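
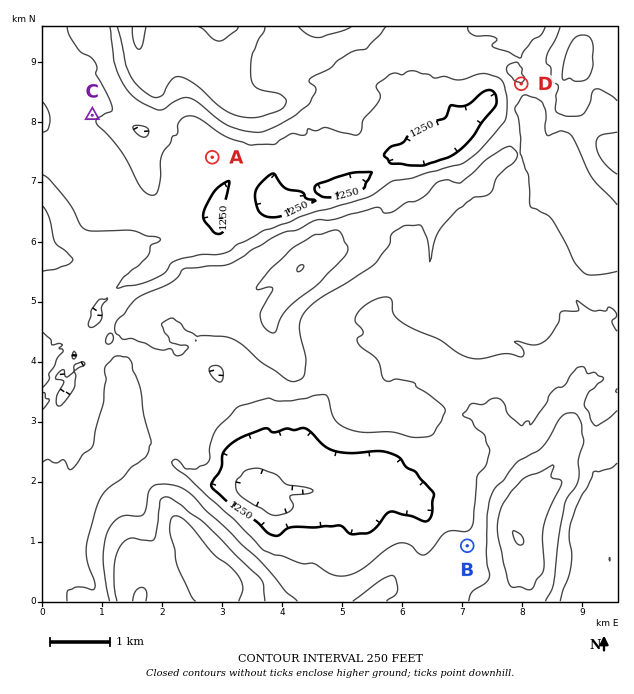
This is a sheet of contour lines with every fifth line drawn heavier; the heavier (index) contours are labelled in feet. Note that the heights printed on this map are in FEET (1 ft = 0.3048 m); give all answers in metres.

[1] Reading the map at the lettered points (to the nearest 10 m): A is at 430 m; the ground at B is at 510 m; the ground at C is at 440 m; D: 530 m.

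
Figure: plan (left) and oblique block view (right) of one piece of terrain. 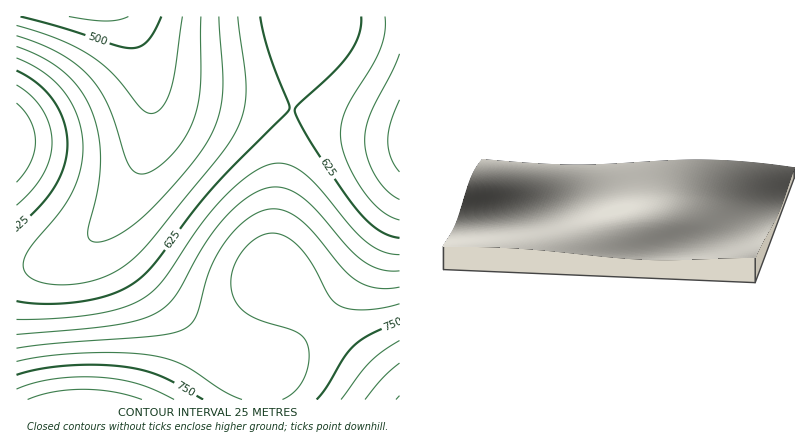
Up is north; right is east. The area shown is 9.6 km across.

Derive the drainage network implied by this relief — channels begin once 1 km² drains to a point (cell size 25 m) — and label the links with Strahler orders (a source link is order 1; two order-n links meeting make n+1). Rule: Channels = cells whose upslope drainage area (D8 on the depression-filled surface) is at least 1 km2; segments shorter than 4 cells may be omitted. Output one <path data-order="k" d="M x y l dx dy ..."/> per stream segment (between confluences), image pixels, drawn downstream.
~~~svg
<path data-order="1" d="M224 356l-2-2-4-10"/><path data-order="1" d="M292 356l-10 6-8 2-10-10-4-2-16-4-26-4"/><path data-order="2" d="M218 344l-106-106 0-18"/><path data-order="1" d="M114 288l-8-10-4-12 0-34"/><path data-order="1" d="M364 284l8-12 6-12 10-30 2-2 2-8 8-16 0-48"/><path data-order="1" d="M52 260l16-8 16-10 38-38"/><path data-order="1" d="M98 236l4-4"/><path data-order="2" d="M102 232l10-12"/><path data-order="3" d="M112 220l6-10 4-6"/><path data-order="3" d="M122 204l6-10 8-18 6-16 4-16 0-14 2-2 0-56"/><path data-order="1" d="M374 164l12-2 14-6"/><path data-order="2" d="M400 156l0-18"/><path data-order="1" d="M202 126l-12-2-6-4-32-32"/><path data-order="1" d="M156 124l0-12-2-2 0-6 0-2 0-6-2 0 0-8"/><path data-order="2" d="M400 114l0 24"/><path data-order="1" d="M344 110l2 2 8 0 14 0 0 2 32 0"/><path data-order="2" d="M152 88l-4-16"/><path data-order="1" d="M400 80l0 34"/><path data-order="3" d="M148 72l0-2-4-8-2-12-8-16 0-2-8-16"/><path data-order="1" d="M52 16l48 0"/><path data-order="3" d="M126 16l-26 0"/><path data-order="1" d="M150 16l-24 0"/>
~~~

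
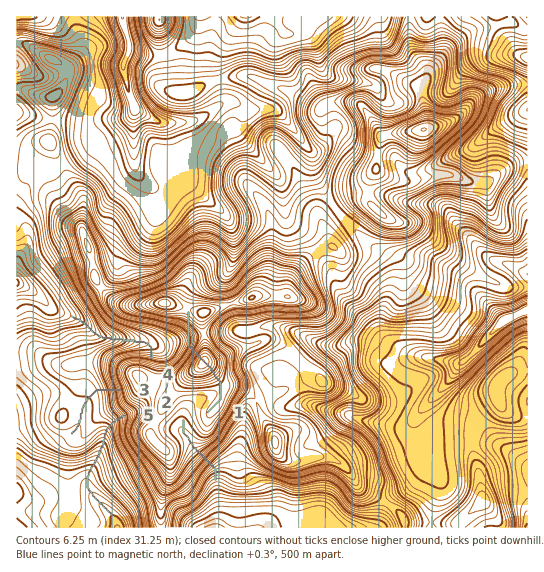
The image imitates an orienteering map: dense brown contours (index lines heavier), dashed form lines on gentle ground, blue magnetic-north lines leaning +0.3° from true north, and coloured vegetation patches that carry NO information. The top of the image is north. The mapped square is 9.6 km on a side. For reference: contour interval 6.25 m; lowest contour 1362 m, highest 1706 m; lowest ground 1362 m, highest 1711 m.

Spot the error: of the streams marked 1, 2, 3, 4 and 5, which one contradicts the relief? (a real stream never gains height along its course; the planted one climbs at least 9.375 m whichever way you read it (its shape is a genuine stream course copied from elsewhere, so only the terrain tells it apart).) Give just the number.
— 1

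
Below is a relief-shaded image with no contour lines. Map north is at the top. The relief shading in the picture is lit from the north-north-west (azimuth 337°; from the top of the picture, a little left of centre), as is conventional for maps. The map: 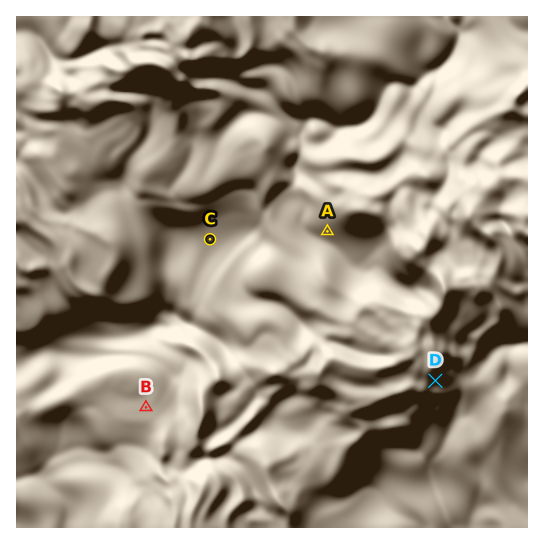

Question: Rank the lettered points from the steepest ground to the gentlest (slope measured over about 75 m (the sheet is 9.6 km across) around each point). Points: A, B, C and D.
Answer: D A C B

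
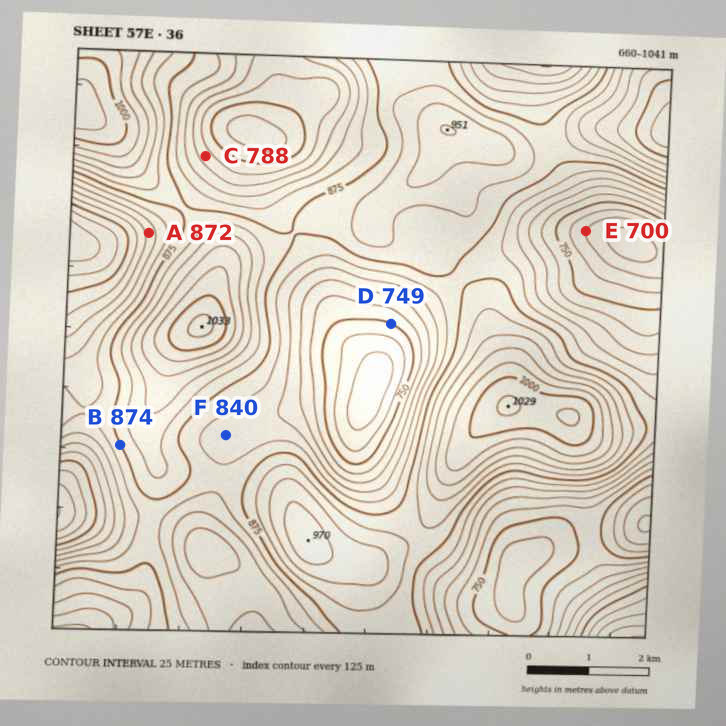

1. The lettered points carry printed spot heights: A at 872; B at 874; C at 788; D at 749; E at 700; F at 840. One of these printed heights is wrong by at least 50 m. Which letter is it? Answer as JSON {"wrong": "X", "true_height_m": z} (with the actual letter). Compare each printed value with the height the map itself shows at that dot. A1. {"wrong": "A", "true_height_m": 809}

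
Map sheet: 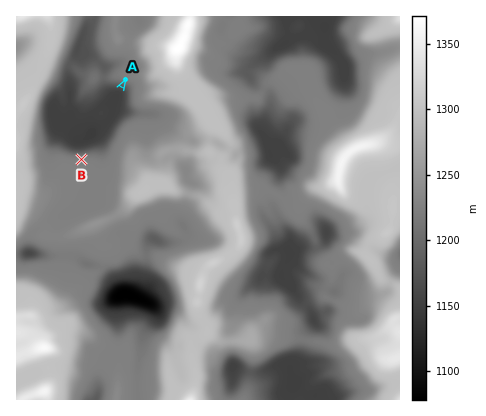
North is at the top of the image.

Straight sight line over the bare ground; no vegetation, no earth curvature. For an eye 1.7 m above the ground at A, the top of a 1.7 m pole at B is in view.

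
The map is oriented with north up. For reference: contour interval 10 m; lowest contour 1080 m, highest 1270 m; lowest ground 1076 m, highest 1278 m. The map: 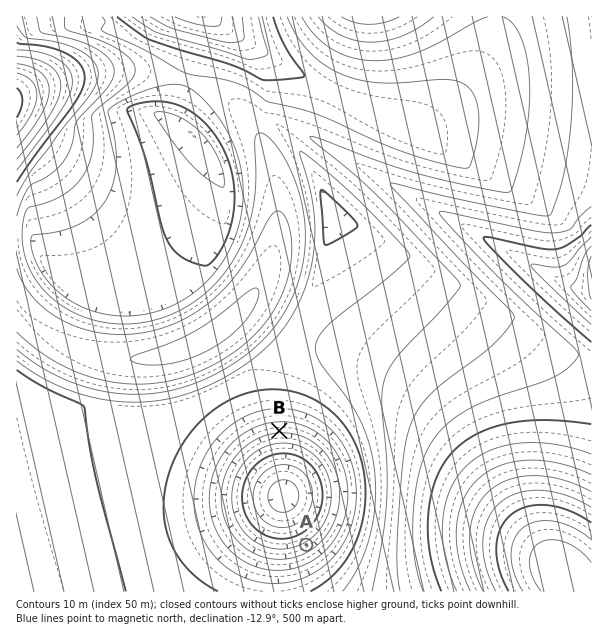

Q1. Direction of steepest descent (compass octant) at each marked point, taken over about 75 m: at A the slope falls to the NW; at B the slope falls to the S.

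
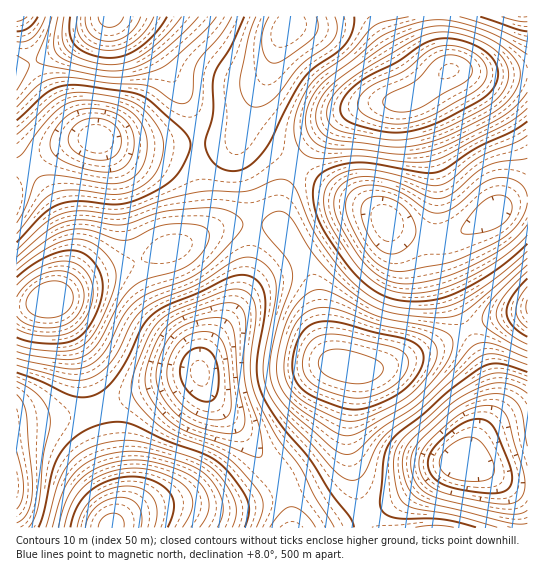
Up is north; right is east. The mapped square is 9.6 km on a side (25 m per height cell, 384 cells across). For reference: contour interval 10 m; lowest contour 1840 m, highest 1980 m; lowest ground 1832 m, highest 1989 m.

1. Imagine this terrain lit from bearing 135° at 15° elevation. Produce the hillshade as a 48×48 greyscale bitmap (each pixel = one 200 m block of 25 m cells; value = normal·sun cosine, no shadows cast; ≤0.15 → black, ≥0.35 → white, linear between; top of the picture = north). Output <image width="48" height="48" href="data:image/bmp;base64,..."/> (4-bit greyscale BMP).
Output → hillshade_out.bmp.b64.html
<image width="48" height="48" href="data:image/bmp;base64,Qk32BAAAAAAAAHYAAAAoAAAAMAAAADAAAAABAAQAAAAAAIAEAAATCwAAEwsAABAAAAAAAAAAAAAAABEREQAiIiIAMzMzAERERABVVVUAZmZmAHd3dwCIiIgAmZmZAKqqqgC7u7sAzMzMAN3d3QDu7u4A////AEQyI0V4mqq7u6u7u6mYiIiId2VERVVWZkQzIzVniaqqqqqqqqmYiIiIiHZVVVVVVkRDMjRWeJmZqqqqmZmIiIiZmYdlVVVmZlVEMzNFZ4iImZmZmYiIiImaqph2ZWZmZlVURDNEVnd3iJmYiIiHeImaqqqYdmZmZmZVVEREVWZnd4iIiIiHiJmqu7upiHd3dmZmVVVVVVZmZ3eIiIiIiJqru8zLqYh3d3ZmZmVVVmZmZmd3eIiIiJq7zN3cuph3d3d3ZmZmZ3d2ZmZnd4iIiZq83d7ty6iHdnd3d3d3d3h3dmZmd3iJmarM3u7u3KmHdnd4iIiIiIiId2ZmZ3iZmaq83u//7bqYd3eIiJmIiJmIh3ZmZ3iZmqq83e///supiIiJmZmZmZmZh3ZmZneJmqqrzd7//ty6mZmZqqqqqqqpiHZVVWd4mZmqu83u7ty7qqqqq7u7u7uqmHZURFZniJmZmrzN3dzLqru7u7u7u8u6mHZUREVWeIiIiZq8zMy7q7vMzMzLvMzLqYdUQ0RWZ3d3d4maq7u6qrvMzMzLvMzLuodlQzRVZmd2ZneImaqqqqq8zN3MvMzMuph1RDRVZmZmZWZneImYiZmrzN3MzMzMy6mGVERVZmdmZVVWZnd3d3iavM3MzMzdzLqXZURWZnd2ZVVVVVVVVVZ4mrzMu8zN3MuodlVWd3d3ZVVVREQzMzRXiau7u7vMzMuph2Znd4h3ZlVVREMyIiNFeJqqqqq7zMu6mHd3iIiHdmZlVEMyERI0Z4mZmZmqu8u6mIiIiJmId2ZmZUQyERI0VniIiIiZq7uqmIiIiZmYd3d3dlVDIRI0VneHd3iImqqpmIiJmZmYh3eIh2ZUIiIzRWd3Zmd3iZmZiIiZmZmZh3eJmHdlMzM0RWZmZWZnd4iYiIiZqpmZiHiJqZh2VERERVZlVVVmZ3iIh4iaqqqpmIiaqqmHZVVVVWZlVVVmZnd3d3iau7qqqZmau7qYd3ZmZmZlVVVmZ3d3d3iau7u6qpmqu7upiId2ZmZmVVZnd3d3d3iavMy7u6qru7uqmIh3d2ZmVWZneId3d3iavMzMu7u7vMu6mZmId3ZmZmZ3iIh3d3iJq8zMzLu7zMy6qaqZmIdmZmd3iJiHd3eIm7zMzMzMzMzLuruqqZh3Znd4iZmId3d4mqu7vMzMzd3Mu8u7u6mYd3iImZmYd2ZneJqqu8zM3d3czMzMu7qpiIiJmZmYd2ZVZ4iZqrvMzN3dzMzMzLu6mYiZmZmYh2VUVWd4iZq7zMzMzLzMzMy7qpiZmpmYh2VERFVmd4iau8zMzLu8zMzMu6mZmqmZh2VEMzRFZmeJqru8u6qru8zMzLqZmqqZmHZUQzM0VVZ4iaq7qoiZq7vN3MuqqqqqmHZVRDM0RVVWeImamXd3iau83dy7qqqqmXZlVEM0RERFZneIiFVWZ5q8zdzLu7u7qYdmZVREREREVWZ3d0REVnirvMzLu7u7uph3ZmZVVEM0RVVmZkQzRWiau8zLu7u7u6h3d3ZmZURERFVWZg=="/>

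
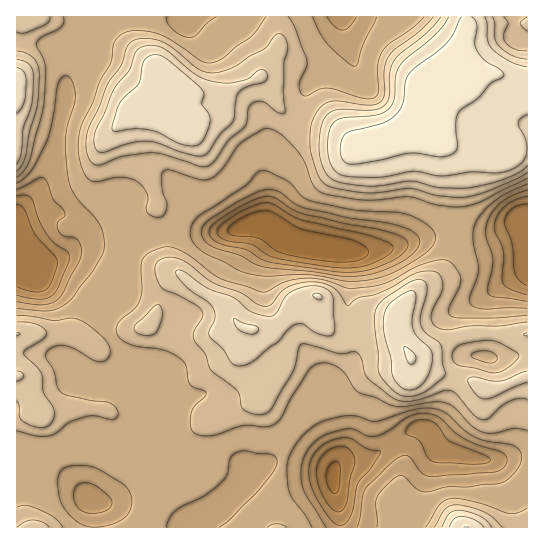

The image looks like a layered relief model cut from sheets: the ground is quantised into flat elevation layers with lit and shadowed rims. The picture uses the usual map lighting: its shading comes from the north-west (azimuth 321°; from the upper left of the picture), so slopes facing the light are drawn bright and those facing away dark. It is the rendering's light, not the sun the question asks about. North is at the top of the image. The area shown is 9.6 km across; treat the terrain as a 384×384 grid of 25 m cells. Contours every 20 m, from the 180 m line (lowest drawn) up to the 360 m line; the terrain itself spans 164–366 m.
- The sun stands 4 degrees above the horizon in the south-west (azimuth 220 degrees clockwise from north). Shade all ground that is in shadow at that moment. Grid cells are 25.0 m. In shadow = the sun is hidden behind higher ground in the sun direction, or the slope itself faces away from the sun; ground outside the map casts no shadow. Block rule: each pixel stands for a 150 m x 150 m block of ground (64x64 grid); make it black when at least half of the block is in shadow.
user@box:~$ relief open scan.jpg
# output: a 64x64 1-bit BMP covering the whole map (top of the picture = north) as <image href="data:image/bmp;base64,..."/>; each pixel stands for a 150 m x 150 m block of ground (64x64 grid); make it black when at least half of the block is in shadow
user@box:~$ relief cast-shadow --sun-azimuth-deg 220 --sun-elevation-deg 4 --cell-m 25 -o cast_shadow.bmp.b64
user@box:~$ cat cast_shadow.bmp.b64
<image width="64" height="64" href="data:image/bmp;base64,Qk0+AgAAAAAAAD4AAAAoAAAAQAAAAEAAAAABAAEAAAAAAAACAAATCwAAEwsAAAIAAAAAAAAA////AAAAAAAeAAAAB4AA+D/AAAAHgAH8H8AAAA+AA/wPwAAAH4AD/AGAAAAfgAH+AAAAAB+AAP4AAAAAH4Az/gAAAAAPgHP+AAAAAAcAcPwAAAAAAAAwAAAAAAAAAAAAAAAAAAAAAAAAAAAAAAAAAAAAAAAAAAAAAAAAAAAAAAAYAAAAAAAAABwAAAAAAAAADAAAAAAAAAAAAAAAAAAAMDAAAAAAAAD4eAAAAAAAB/g4AAAAAAAP8AAAAAAAADwAAAAAAAAAfAAAQAAAAAB8APjAAAAAAH//+AAADwAAP//8AAAfAAAf//wAAD8BgAE//AAA/wP4AB/8AAH///4gDzwAA////3AHAAAH////eAMAAB////+8AQAAH////4wMAAAP////AD4AAAf///wAPgAAAf/4+AAeAAAA/+AAAA4AAAAfgAAAAAAAAAAAAAAAAAAAAAAAAAAAAAAAAAAAAAAAAAAAAAAAAAAAAAAAAAAAAAAAAAAAAMAAAAAAAAAA4AAAAAAAAADgAAAAAAAAAPAAAAAAAAAAcAAAAAAAAAAwAAAAAHwAADgAAAAA/AAAcAAAAAD8AAB4AAAAAPwAAHgAA4AAfAAAeAAPwAAAAAD8AB/gAAAAB/wAP+AAAAAP/AB/4AAAAB98AP/gEAAAPxgB/+AwAAA/AAH/wDEAAD4AAH/AM4AAPA=="/>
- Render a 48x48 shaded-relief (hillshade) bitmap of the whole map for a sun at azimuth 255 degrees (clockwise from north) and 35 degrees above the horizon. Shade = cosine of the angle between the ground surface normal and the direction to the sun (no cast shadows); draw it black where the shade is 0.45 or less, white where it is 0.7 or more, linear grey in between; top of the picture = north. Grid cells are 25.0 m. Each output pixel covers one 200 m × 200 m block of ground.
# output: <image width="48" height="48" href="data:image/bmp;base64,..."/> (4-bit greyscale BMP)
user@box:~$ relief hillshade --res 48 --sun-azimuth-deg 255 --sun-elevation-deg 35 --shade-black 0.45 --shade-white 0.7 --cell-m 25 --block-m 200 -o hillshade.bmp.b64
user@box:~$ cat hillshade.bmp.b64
<image width="48" height="48" href="data:image/bmp;base64,Qk32BAAAAAAAAHYAAAAoAAAAMAAAADAAAAABAAQAAAAAAIAEAAATCwAAEwsAABAAAAAAAAAAAAAAABEREQAiIiIAMzMzAERERABVVVUAZmZmAHd3dwCIiIgAmZmZAKqqqgC7u7sAzMzMAN3d3QDu7u4A////AIZDRFZ3h3d3iIiImHZUI3q5iIm8yDETZ3ZURFeJmHd3d4iIiHZTE4zKiHirpjI1d3ZlQ1iqmId3d3eIiHZCBJ3KiHeJhUVniGZmVXqqmId3d3d4iHYxFa3KiHd3dmd3iHd2Z4mZiId3d3d3iHUxJry6mGVndnd4iHd3eIiIiHd3d3d3iHYxNquqqGRWZmZ5qXd3eIiIh3eId3d3iIZCNpupmGRWd3iruoiIeIiIh3iIiHd4iIdURpuoiHVniauqqZmHd4iIh3iJiId4iHdmZoqod2Z5vMuYiKqGZ4iId3iJmYd4iHZ3d4mYZVab3cqHialkZ3iHd3iJmYeIh1VneIiIh2eszMl2iahUZ3d2d3iIiIiJhkVneIiJqpiKu7l2eIdUZnd2eIiIiJmZllVWeJmazKdnmql2d3ZEZ3d3eIiIiZqZl1RWeJqrzKdVeZdnd1Q0Z4h3d4iJmqqYiGVGeaqry5ZVZmVYiFRFeJh3d4iZqqqYd2VWiZmru5ZDNFV5mWZWiZhmiImZmqqYd2VnmYiby4YyNWeamWZmiYZomYiIqqmYdmZ5mHebymQ0V3iZmWVWd2V5qXZoqqmYZmaJllebyVI1Z3d4iFRGdlaJmYZnmrqGVoiIdVebyUI0ZmZmZkRXh2eImZdoq7lUR6l4dEiauVI0VVZmZURpqXd4mqiJuoYzSLqIYjeImXQ0RFVmVFaLyod4mqmalkM0V5mGICVniYZERERERGeby5iImrqoUiRVZmZCACRniZdVVEQzRHiby6iImqqFIkVVREMiI0V4iZh2VVQzNHiru6mImZhkNERDIjNFZniJmqqXZmUyNIm8uqmIiIdlQyIzM1Z4iJmqqruod2QzNKvLmZmIiIh1QhNWZniZmqqqqruph2QjRbzKiZmImYhmUzNWeJu6q7qqqqqYh2QjVsy5mqmImYdmZlRFeb3Lq6qZmZmZiHUzVrupqpiImId2d3ZVac26qqmZiJmpmHZDVomaqpiIiId3d3d2aKuquqqZiJqqmYdUVVaKqqiIiId4iHZ3eJmrzLqZiImpiIh2VCN5q7l4iHeJmGZneIis7bmIiImYiIiIZQFYq8p3iIiqqFRWeIm93KiIh4iId3eIdgBHrNuHeJq6lkRWeJq83Kh3d4iId2eIdgFHnNyXeJq5dURWeJqrzJh3d3d3dmd3ZhE2m8yoiJmXZVVVaJmay5d3d3eHdmd3ZiEliry6iIh2ZmVUaZd5uXZniId3d2d3dyEUebzKiHd3d2VFeYZomGVXq5h3d3d3eCAEeazKiIiHZmVmeGVnhlRZ3qh3d3d3iCAEeJvLmJmGRFZ3d1RXdmZ7/qh3d3d3dxAEeIq7qqhjE1eIhkRWZmeM7aiHd3d3ZiEVeImru5YwFHiJhlVVZmeb3KmId3dkRENGeImrunQRNoiYh3VFZmiau6mYh3UyNGVXeIiamFITZ4iImXVFZmiZmaqpiGQSV3dmZ3iIdlRGeIiImXRFVWiYiJq6qGMTeJh1Vnd3dmZniIiImXVVRHmpiIm8unMkeA=="/>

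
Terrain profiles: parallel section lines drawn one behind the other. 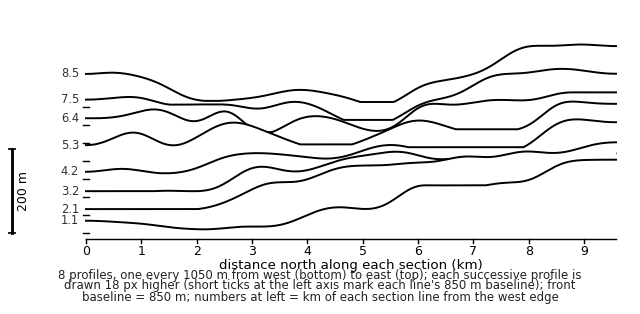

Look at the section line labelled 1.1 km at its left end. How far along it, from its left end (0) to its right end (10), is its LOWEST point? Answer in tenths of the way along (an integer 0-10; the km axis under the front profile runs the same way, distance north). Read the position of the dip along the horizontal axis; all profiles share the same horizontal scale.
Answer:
2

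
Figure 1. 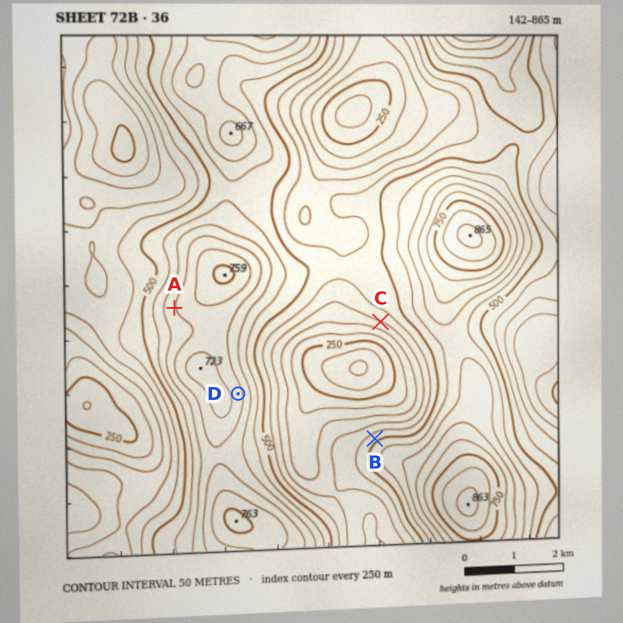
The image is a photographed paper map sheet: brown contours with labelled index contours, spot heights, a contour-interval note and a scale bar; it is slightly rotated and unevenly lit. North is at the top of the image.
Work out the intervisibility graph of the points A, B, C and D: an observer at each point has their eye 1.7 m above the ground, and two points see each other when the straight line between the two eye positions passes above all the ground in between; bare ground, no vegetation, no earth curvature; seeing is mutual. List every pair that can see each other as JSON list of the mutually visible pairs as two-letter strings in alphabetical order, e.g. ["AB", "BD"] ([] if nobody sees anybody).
["BC", "BD", "CD"]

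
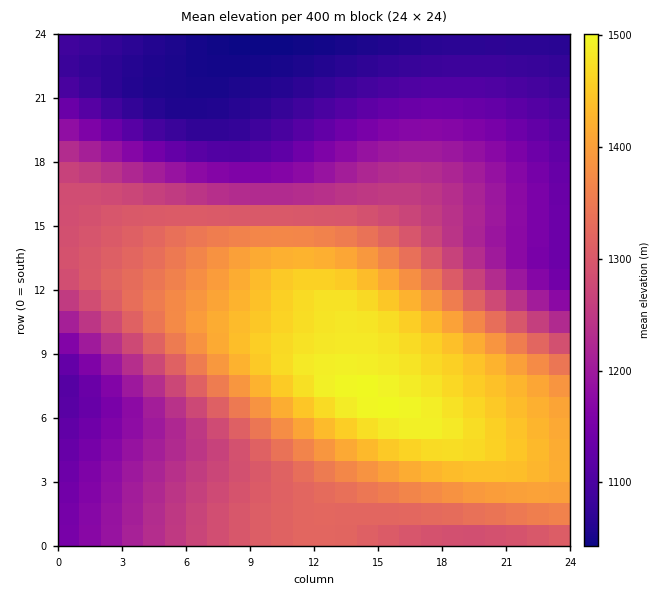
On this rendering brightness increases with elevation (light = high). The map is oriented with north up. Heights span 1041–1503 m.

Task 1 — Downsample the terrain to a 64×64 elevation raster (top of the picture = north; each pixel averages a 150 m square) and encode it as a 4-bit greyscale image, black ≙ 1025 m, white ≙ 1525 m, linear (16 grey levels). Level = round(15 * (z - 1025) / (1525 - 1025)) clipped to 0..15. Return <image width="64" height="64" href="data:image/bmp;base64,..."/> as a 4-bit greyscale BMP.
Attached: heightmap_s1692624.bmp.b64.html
<image width="64" height="64" href="data:image/bmp;base64,Qk12CAAAAAAAAHYAAAAoAAAAQAAAAEAAAAABAAQAAAAAAAAIAAATCwAAEwsAABAAAAAAAAAAAAAAABEREQAiIiIAMzMzAERERABVVVUAZmZmAHd3dwCIiIgAmZmZAKqqqgC7u7sAzMzMAN3d3QDu7u4A////AEREVVVWZmd3d4iIiImZmZmZmZmZiIiIiIh3d3d4iIiIRERVVVZmZ3d3iIiIiZmZmZmZmZmIiIiIiIiIiIiIiJlEREVVVmZnd3eIiIiJmZmZmZmZmZmIiIiIiImZmZmZmURERVVWZmZ3d4iIiImZmZmZmZmZmZmZmZmZmZmZqqqqRERFVVZmZnd3eIiIiZmZmZmZmZmZmZmZmaqqqqqqqqo0REVVVmZmd3d4iIiImZmZmZmZmZmaqqqqqqqru7u7uzRERVVVZmZ3d3iIiIiZmZmZmZmqqqqqqru7u7u7u7u7NEREVVVmZmd3d4iIiImZmZmaqqqqq7u7u7vMzMzMzMs0RERVVWZmZ3d3iIiIiZmZmqqqq7u7u8zMzMzMzMzMzDNERFVVVmZnd3d4iIiJmZmqqqu7u8zMzMzN3d3MzMzMM0RERVVWZmZ3d3iIiJmZqqq7u7zMzM3d3d3d3d3MzMwzNERFVVVmZnd3eIiJmZqqq7u8zM3d3d3d3d3d3czMzDM0RERVVWZmZ3d4iJmZqqu7zMzN3d3d7u7t3d3dzMzMMzRERFVVVmZnd4iJmaqru7zM3d3d7u7u7u7d3d3MzMwzM0RERVVWZmd3iImaqru8zM3d3u7u7u7u7t3d3czMzDMzRERFVVZmd3iImaqru8zN3d7u7u7u7u7t3d3czMzLMzM0REVVVmZ3iImaqrvMzd3e7u7u7u7u7t3d3dzMzMszMzRERVVmZ3iImaq7vMzd3e7u7u7u7u7u3d3dzMzMuyMzNERFVmZ3iImaq7vMzd3u7u7u7u7u7u3d3d3MzMy7IzM0RFVWZ3iImaq7vM3d3u7u7u7u7u7u3d3d3MzMy7sjM0RFVWZ3iJmaq7vM3d3u7u7u7u7u7u3d3d3MzMy7ujMzRFVWZ3iJmaq7zM3d3u7u7u7u7u7u3d3d3MzMu7uqMzRFVWZ3iJmaq7vMzd3e7u7u7u7u7u3d3d3czMu7qqkzRFVWZ3iJmaq7vMzd3e7u7u7u7u7u3d3d3MzMu7qqmTRFVWZ3iJmaq7vMzd3d3u7u7u7u7u3d3d3MzLu6qpmIRFVmZ3iJmaq7vMzN3d3d7u7u7u7u7d3d3MzLu6qZmIdFVmZ3iJmaqru8zM3d3d3e7u7u7u7d3d3My7uqqZiId1Vmd3iJmaqru7zMzN3d3d7u7u7u7d3dzMy7qqmYiHdmVmd3iJmaqqu7vMzM3d3d3e7u7u7d3dzMu7qpmYh3dmVmd3iJmZqqq7u7zMzN3d3d7u7u7d3dzMu7qpmIh3ZmVXd4iImZqqqru7vMzM3d3d3u7u3d3czMu6qZmId2ZlVUd4iImZmqqqq7u7zMzN3d3d7t3d3czLu6qZiId2ZlVER4iImZmZqqqru7vMzM3d3d3d3d3czLu6qZiHd2ZVVERIiIiZmZmaqqq7u7zMzd3d3d3d3My7uqqZiHd2ZVVERDiIiJmZmZqqqqu7vMzMzd3d3czMy7uqmZiHdmZVVERDOIiIiZmZmaqqq7u7zMzMzMzMzMu7qqmZiHd2ZVVEREM4iIiImZmZmqqqu7u7zMzMzMu7u6qqmZiHd2ZlVUREQziIiIiZmZmaqqqqu7u7u7u7u7uqqpmYiHd2ZlVVRERDOIiIiImZmZmqqqqqqqqqqqqqqqqZmYiHd3ZmVVVEREM4iIiIiJmZmZmZmqqqqqqqqqmZmZmIiHd3ZmZVVUREQziIiIiIiZmZmZmZmZmZmZmZmZmYiIiHd3dmZlVVRERDOIiIiIiIiIiIiIiIiIiIiIiIiIiIh3d3d2ZmVVVUREM4iIiIiIiIiIiIh3d3d3d3d3d3d3d3d3d3ZmZVVVREQziIiIiIiHd3d3d3d3dmZnd3d3d3d3d3d3ZmZlVVRERDOIiIh3d3d3dmZmZmZmZmZmZmZmd3d3d3dmZmVVVEREM4h3d3d3ZmZmZVVVVVVVVVVWZmZmZ3d3ZmZmZVVUREMzd3d3dmZmVVVVVEREREREVVVVZmZmZmZmZmZVVVREQzN3d2ZmZVVVRERERDM0RERERVVVZmZmZmZmZVVVRERDM3dmZlVVVEREMzMzMzMzM0REVVVVVmZmZlVVVVRERDMzZmZVVUREMzMzIiIiIzMzNEREVVVVVVVVVVVVREREMzNmVVREQzMzIiIiIiIiIzMzNERERVVVVVVVVUREREMzM1VUREMzMiIiIiIiIiIiIzMzNEREREVVVVREREREMzMzVERDMzIiIhERERESIiIiIzMzNERERERERERERDMzMzJEQzMyIiIRERERERESIiIiIzMzMzREREREREQzMzMzIkMzMiIhERERERERERESIiIiIzMzMzMzMzMzMzMzMzIiMzIiIhERERERERERERESIiIiIjMzMzMzMzMzMzMyIiIyIiIRERERERERERERERESIiIiIiIzMzMzMzMzIiIiIiIiIRERERERERERERERERESIiIiIiIiIiIiIiIiIiIiIiIRERERERERERERERERERERIiIiIiIiIiIiIiIiIiIiIREREREREREREREREREREREREiIiIiIiIiIiIiIiIiIiERERERERERERERERERERERERERIiIiIiIiIiIiERIiIhEREREREREREREREREREREREREREREREiEREREREiIiIhERERERERERERERERERERERERERERERERERERESIiIiERERERERERERERERERERERERERERERERERERER"/>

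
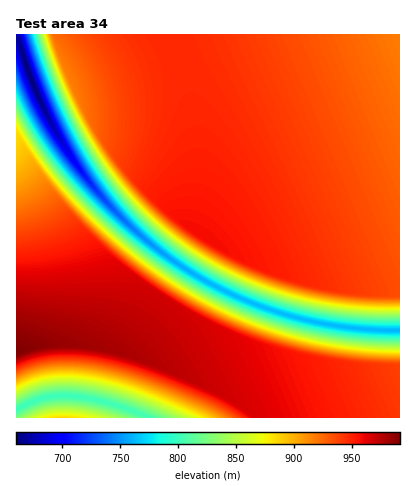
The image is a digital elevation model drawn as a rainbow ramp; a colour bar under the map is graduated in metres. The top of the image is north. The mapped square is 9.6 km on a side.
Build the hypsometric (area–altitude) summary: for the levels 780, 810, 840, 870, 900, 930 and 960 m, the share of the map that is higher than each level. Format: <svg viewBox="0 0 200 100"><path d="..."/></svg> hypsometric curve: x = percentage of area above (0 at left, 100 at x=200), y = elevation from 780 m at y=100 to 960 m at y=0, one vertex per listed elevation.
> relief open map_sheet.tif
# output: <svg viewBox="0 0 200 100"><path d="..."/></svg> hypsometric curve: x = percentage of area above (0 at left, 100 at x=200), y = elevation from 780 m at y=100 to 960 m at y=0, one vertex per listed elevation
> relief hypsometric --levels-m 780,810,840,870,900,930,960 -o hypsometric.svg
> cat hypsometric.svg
<svg viewBox="0 0 200 100"><path d="M189 100l-8-17-9-16-8-17-9-17-24-16-101-17"/></svg>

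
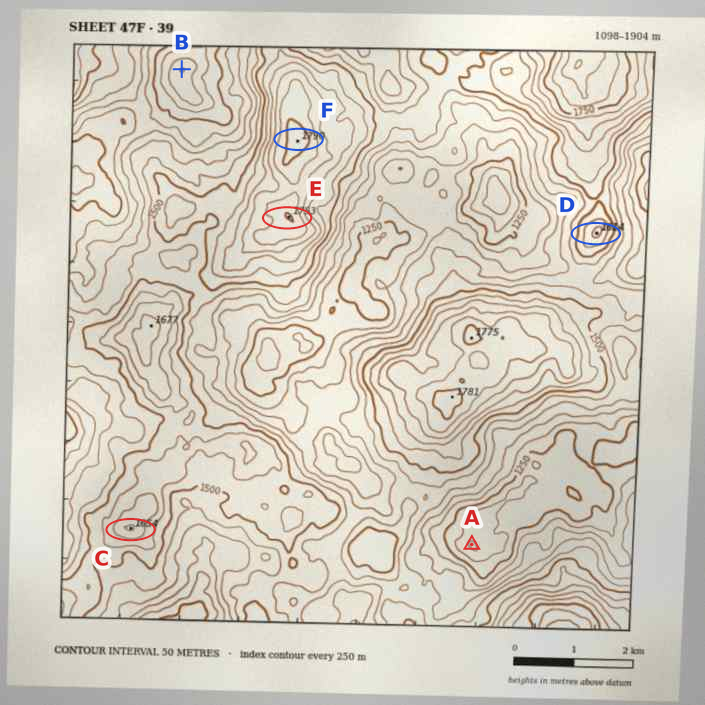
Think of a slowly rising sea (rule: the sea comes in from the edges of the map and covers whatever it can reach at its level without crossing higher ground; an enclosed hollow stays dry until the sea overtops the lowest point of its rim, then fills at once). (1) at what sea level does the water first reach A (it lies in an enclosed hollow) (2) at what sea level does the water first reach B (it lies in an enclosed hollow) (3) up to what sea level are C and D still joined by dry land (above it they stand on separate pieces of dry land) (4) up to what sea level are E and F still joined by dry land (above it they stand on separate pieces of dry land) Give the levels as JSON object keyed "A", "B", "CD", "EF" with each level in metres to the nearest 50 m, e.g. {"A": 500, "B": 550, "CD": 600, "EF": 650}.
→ {"A": 1250, "B": 1200, "CD": 1450, "EF": 1700}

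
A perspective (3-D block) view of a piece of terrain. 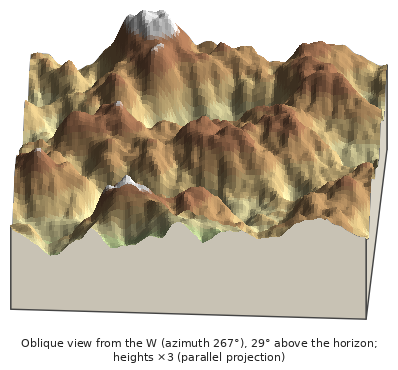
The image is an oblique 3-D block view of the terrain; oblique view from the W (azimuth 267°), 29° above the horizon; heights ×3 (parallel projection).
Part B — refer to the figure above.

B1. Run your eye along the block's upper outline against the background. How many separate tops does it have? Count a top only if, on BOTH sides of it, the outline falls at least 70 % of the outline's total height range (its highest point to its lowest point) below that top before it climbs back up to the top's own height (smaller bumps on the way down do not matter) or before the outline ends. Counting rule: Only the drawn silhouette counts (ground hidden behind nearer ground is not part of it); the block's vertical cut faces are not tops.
0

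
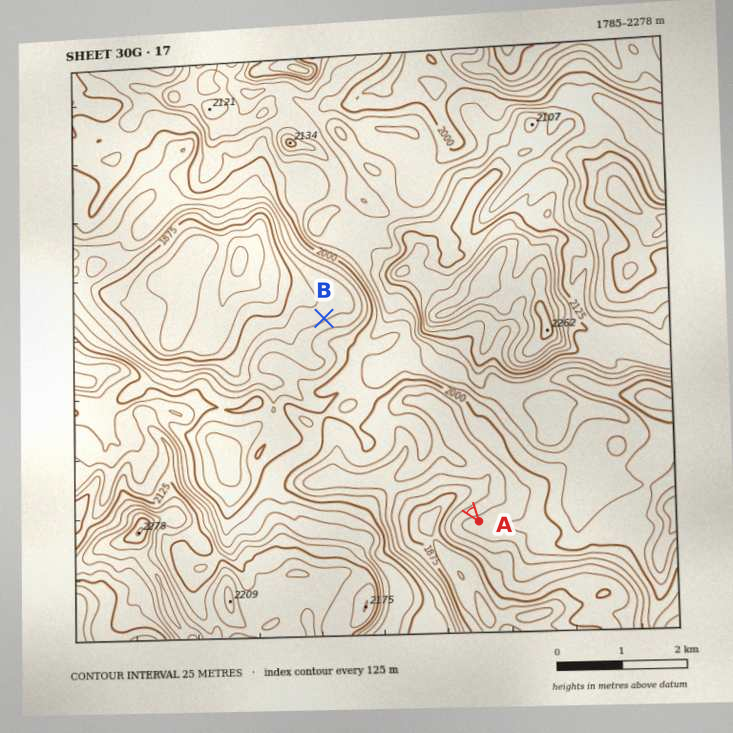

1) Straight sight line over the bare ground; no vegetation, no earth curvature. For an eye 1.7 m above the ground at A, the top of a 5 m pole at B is hidden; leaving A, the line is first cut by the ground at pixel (434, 462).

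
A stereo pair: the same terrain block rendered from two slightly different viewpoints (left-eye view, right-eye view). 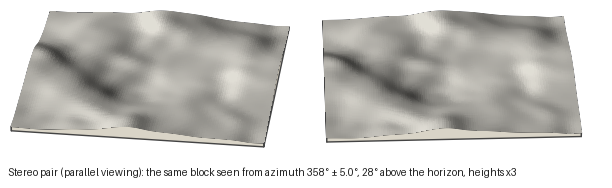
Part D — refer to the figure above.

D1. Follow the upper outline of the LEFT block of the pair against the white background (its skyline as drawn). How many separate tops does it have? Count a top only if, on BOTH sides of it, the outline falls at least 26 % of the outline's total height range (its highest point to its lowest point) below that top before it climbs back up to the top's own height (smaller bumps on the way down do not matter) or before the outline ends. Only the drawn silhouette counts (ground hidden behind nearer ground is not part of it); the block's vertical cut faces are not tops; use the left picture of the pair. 0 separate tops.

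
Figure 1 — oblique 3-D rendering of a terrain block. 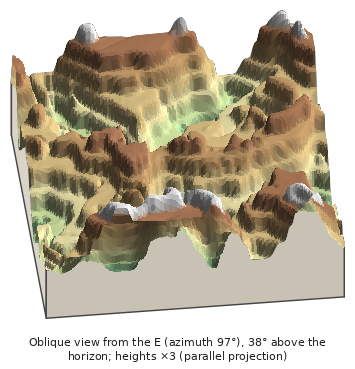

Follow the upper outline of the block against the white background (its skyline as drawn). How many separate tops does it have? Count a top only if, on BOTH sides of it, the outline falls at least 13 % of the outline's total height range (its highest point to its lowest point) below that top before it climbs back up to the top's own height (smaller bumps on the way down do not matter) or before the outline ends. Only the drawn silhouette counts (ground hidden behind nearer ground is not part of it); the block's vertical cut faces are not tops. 2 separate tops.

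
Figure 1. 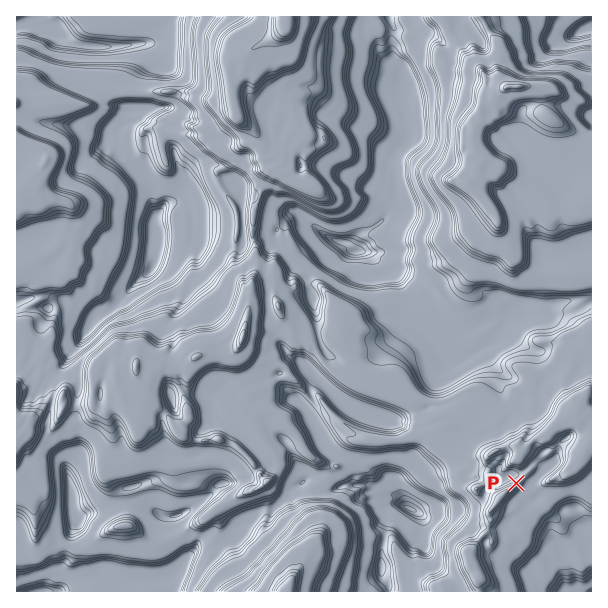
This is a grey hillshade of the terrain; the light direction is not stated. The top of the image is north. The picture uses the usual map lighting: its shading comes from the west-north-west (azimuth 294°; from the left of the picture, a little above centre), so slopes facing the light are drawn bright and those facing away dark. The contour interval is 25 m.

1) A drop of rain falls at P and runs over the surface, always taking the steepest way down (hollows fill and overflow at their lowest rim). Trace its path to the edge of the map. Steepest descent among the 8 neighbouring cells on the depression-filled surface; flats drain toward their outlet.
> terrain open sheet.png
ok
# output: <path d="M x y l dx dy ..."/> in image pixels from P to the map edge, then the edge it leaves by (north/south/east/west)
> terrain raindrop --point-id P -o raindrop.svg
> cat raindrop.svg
<path d="M516 483l0-4 2-2 4 0 8 8 0 3-2 1 0 6 2 2 0 3 19 19 0 11 5 9 6 6 1 6 3 4 2 8 1 1 0 27"/>
exit: south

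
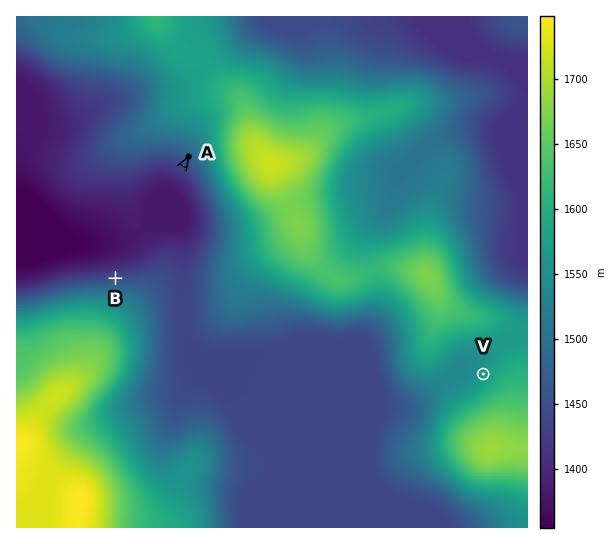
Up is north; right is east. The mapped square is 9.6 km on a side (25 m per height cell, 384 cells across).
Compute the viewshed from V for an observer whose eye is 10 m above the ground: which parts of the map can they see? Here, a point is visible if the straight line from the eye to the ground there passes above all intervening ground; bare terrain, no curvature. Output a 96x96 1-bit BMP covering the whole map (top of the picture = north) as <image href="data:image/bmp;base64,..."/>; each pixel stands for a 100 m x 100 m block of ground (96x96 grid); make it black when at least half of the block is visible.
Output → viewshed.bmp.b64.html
<image width="96" height="96" href="data:image/bmp;base64,Qk2+BAAAAAAAAD4AAAAoAAAAYAAAAGAAAAABAAEAAAAAAIAEAAATCwAAEwsAAAIAAAAAAAAA////AAAAAAAAD/////8AAAAAAAAAD/////+AAAAAAAAAD//////AAAAAAAAAB//////gAAAAAAAAB//////gAAAAAAAAD//////wAAAAAAAAD//////4AAAAAAAAD//////8AAAAAAAAD//////8AAAAAAAAH//z///+AAAAAAAAf//A////AAAAAAAf///A////gAAAAAAf///A////gAAAAAAf///A////wAAAAAA////gf///4AAAAAA////gf///4AAAAAA////wf///8AAAAAA////wf///8AAAAAA////4f///8AAAAAAf///8f///8AAAHwAP///8f///8AAAP4AH////f///8AAAP8AD////////4AAAf8AB////////gAAAf+AA///////8AAAAf+AAf//////AAAAA/+AAf/////wAAAAB/+AAP////4AAAAAH/+AAP///4AAAAAAP/+AAH//+AAAAAAAP/+AAB//4AAAAAAAP/+AAA//wAAAAAAAP/+AAA//gAAAAAAAH/+AAAf/AAAAAAAAH/+AAAf/AAAAAAAAH//AAAf+AAAAAAAAD//gAAf8AAAAAAAAD//wAAf8AAAAAAAAD//4AAf4AAAAAAAAB//AAAfwAAAAAAAAB/AAAAfAAAAAAAAAB4AAAAMAAAAAAAAABwAAAAAAAAAAAAAABgAAAAAAAAAAAAAAAAAAAAAAAAAAAAAAAAAAAAAAAAAAAAAAAAAAAAAAAAAAAAAAAAAAAAAAAAAAAAAAAAAAAAAAAAAAAAAAAAAAAAAAAAAAAAAAAAAAAAAAAAAAAAAAAAAAAAAAAAAAAAAAAAAAAAAAAAAAAAAAAAAAAAAAAAAAAAAAAAAAAAAAAAAAAAAAAAAAAAAAAAAAAAAAAAAAAAAAAAAAAAAAAAAAAAAAAAAAAAAAAAAAAAAAAAAAAAAAAAAAAAAAAAAAAAAAAAAAAAAAAAAAAAAAAAAAAAAAAAAAAAAAAAAAAAAAAAAAAAAAAAAAAAAAAAAAAAAAAAAAAAAAAAAAAAAAAAAAAAAAAAAAAAAAAAAAAAAAAAAAAAAAAAAAAAAAAAAAAAAAAAAAAAAAAAAAAAAAAAAAAAAAAAAAAAAAAAAAAAAAAAAAAAAAAAAAAAAAAAAAAAAAAAAAAAAAAAAAAAAAAAAAAAAAAAAAAAAAAAAAAAAAAAAAAAAAAAAAAAAAAAAAAAAAAAAAAAAAAAAAAAAAAAAAAAAAAAAAAAAAAAAAAAAAAAAAAAAAAAAAAAAAAAAAAAAAAAAAAAAAAAAAAAAAAAAAAAAAAAAAAAAAAAAAAAAAAAAAAAAAAAAAAAAAAAAAAAAAAAAAAAAAAAAAAAAAAAAAAAAAAAAAAAAAAAAAAAAAAAAAAAAAAAAAAAAAAAAAAAAAAAAAAAAAAAAAAAAAAAAAAAAAAAAAAAAAAAAAAAAAAAAAAAAAAAAAAAAAAAAAAAAAAAAAAAAAAAAAAAAAAAAAAAAAAAAAAAAAAAAAAAAAAAAAAAAAAAAAAAAAAAAAAAAAAAAA="/>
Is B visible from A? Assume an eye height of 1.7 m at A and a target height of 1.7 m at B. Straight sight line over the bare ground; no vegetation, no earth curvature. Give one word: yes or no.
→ yes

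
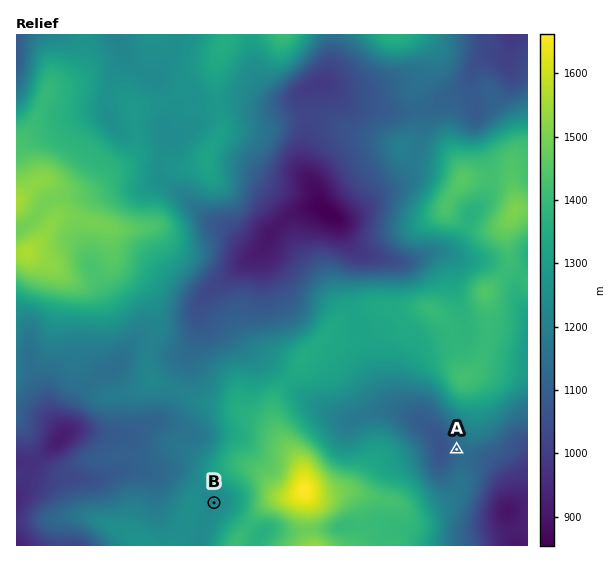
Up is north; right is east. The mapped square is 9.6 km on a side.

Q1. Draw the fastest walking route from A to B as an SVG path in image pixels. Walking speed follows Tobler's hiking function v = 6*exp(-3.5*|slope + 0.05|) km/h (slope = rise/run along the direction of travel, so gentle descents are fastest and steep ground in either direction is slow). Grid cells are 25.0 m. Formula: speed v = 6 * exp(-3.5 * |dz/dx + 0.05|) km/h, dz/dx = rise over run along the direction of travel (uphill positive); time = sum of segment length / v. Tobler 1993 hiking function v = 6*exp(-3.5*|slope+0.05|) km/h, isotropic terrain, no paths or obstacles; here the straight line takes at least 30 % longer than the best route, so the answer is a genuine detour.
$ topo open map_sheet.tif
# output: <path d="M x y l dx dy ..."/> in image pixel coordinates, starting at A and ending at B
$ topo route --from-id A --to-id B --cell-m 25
<path d="M457 449l-8-16-7-6-29-15-14 0-9-4-119 0-10 5-11 11-7 13-1 2-11 5-14 15-7 13 0 7 7 13 0 5-3 6"/>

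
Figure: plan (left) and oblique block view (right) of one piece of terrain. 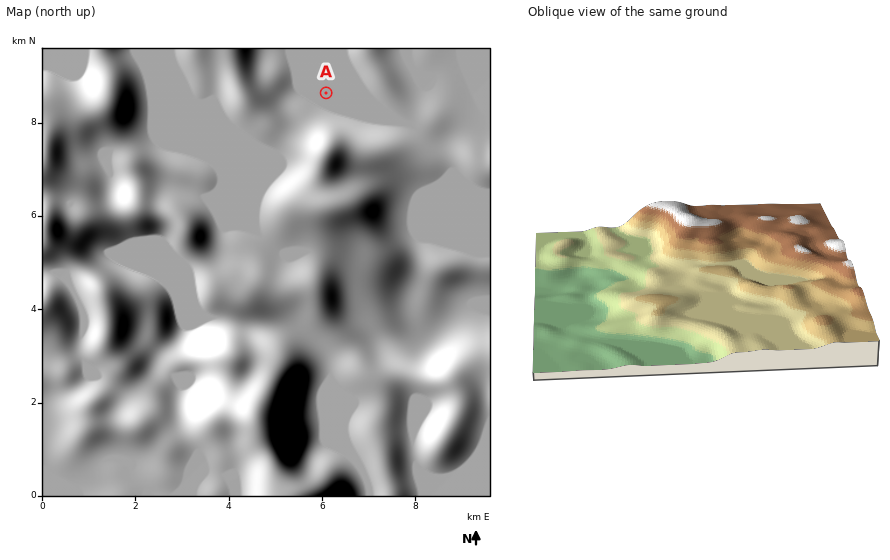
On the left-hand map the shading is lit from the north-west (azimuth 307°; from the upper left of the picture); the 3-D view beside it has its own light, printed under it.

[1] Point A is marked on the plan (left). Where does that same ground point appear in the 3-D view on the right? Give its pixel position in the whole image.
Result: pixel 659 349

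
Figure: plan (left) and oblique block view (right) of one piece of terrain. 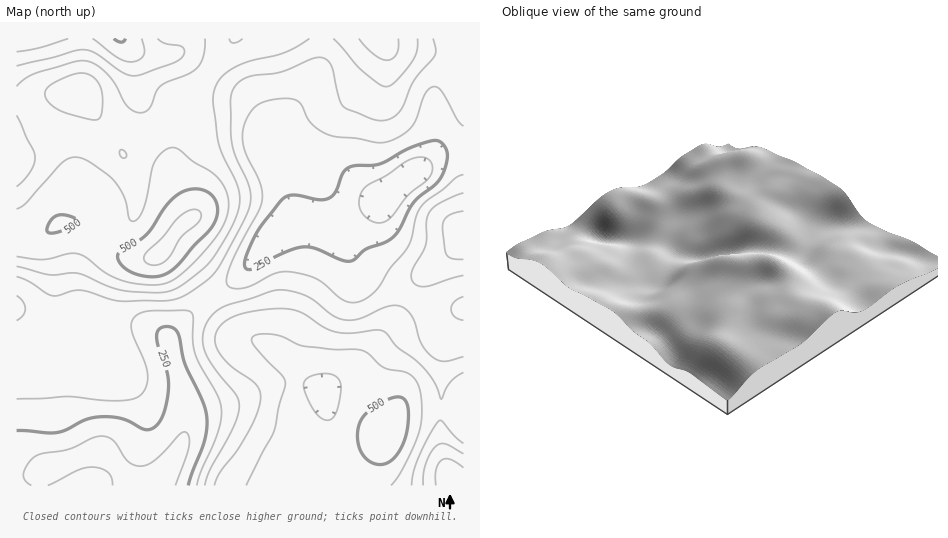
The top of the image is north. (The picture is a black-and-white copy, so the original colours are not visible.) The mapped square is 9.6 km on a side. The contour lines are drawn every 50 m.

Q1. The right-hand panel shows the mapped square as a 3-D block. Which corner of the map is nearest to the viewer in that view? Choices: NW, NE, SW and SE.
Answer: NW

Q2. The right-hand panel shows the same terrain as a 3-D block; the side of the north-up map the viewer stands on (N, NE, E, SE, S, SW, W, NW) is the NW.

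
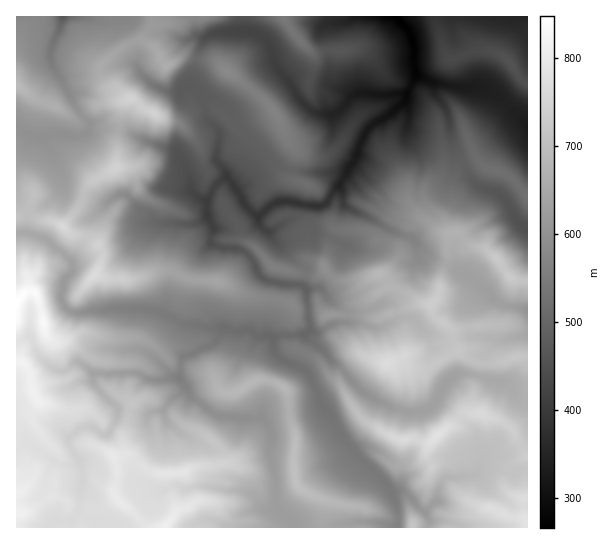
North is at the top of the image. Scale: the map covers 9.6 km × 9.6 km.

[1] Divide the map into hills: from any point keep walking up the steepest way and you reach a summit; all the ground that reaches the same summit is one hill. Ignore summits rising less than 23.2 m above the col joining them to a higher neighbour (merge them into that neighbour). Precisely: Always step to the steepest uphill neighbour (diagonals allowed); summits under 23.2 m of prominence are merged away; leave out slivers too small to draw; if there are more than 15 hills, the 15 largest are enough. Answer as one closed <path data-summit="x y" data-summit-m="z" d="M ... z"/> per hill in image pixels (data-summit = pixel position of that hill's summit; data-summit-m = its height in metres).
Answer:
<path data-summit="17 302" data-summit-m="848" d="M227 177l-12 9-8 15 0 13 6 12-2 17-23 23-4 7-5 12-3 17-7 14-20-7-36-1-8 3-34 1-7-6-3-5 0-8 3-12 8-10 0-9-11-11-19-14-12-4-14 1 0 107 14-4 9 18 15 14 12 2 7-7 8-1 12 11 0 8 6 8 20 19 26 6 18-6 2 10 4 5 16 12 25 13 9-2 6-6 14-23-21-2-27-19-6-12-6-8 4-19 3-3 27-11 10-16 14 4 14-1 6 5 14 1 11-2 23 0 6-6-3-11-1-28-4-4 4-17-12-8-26-27 24-19 2-12-4-2-12 0-22 15-10-9-7-13z"/><path data-summit="387 363" data-summit-m="769" d="M339 185l-16 20-12 1-2 13 8 13 27 13-5 20-20 22 14 16 12 8 0 10-14 3-12 8-10-1-4 4 19 16 5 8 12 9 20 23 20 12 24 9 13 0 12-4 6-6 11-20 7-6 8-3 8 0 35 10 10 12 12 2 1-87-19-3-12-6-22-20-20-13-32-16-12-15-20-6-45-24-3-4 0-9z"/><path data-summit="510 277" data-summit-m="730" d="M417 75l-10 19-2 8-15 13-17 9-8 9-10 28-15 22 3 20 48 28 20 6 12 15 32 16 20 13 22 20 12 6 18 2 1-80-12-10-7-14-7-9-23-9-7-6-12-24-8-11-4-32-13-21 0-8z"/><path data-summit="165 527" data-summit-m="813" d="M163 409l-16 6-28-6-2 9-8 15-6 2-12-8-8 0-15 12 5 14 7 8 3 9-4 43-8 8-16 0-2 7 242-1-2-4-16-14-1-30-7-25 3-19-4-10-7-8-23 2-13 22-6 6-9 2-25-13-16-12-4-5z"/><path data-summit="294 470" data-summit-m="706" d="M227 328l-4 1-10 15-28 11-4 6-2 16 6 8 6 12 24 18 24 4 22-2 7 8 4 10-3 19 7 25 0 24 3 8 9 7 7 10 102 0 2-13-6-21-9-13-29-28-14-18-8-17-10-11-15-34-11-8-15-5-7-7-2-16-16-1-6-5-14 1z"/><path data-summit="437 435" data-summit-m="781" d="M305 335l-23 0-8 2 1 16 7 7 15 5 11 8 15 34 10 11 8 17 14 18 29 28 9 12 12 0 20 19 12-11 3-16 7-8 24-1 23-8 17 4 17-3 0-71-13-3-10-12-35-10-13 2-10 7-11 20-6 6-12 4-13 0-24-9-20-12-16-19z"/><path data-summit="226 71" data-summit-m="581" d="M249 31l-31 1-11 4-8 14-10 36 6 3 7 8 9 0 11 6 10 10 11 20-9 10-15-1-3 17 9 12 2 6 11 14 9-7 10-12 12-8 6 0 16 7 11 1 44 1 10-15 4-15 8-14 37-26 2-8-5-2-45 0-6 3-4 7-14 12-16-2-18-15-10-16-10-12-11-28-6-6z"/><path data-summit="94 275" data-summit-m="767" d="M126 195l-7 0-8 4-22 20-1 16-16 24 0 12-8 10-3 12 0 8 3 5 7 6 34-1 8-3 36 1 20 7 7-14 3-17 5-12 4-7 23-23 2-17-6-9-14 7-34-1-10-10-10-4z"/><path data-summit="130 98" data-summit-m="748" d="M125 16l-62 0-4 17-8 16 1 16 24 42 13 15 0 10 12-3 17 0 47 19 9 1 5 5 9 19 3 17 7 7 9 3 8-14 12-9-2-6-9-12 4-22-1-7-11-9-5-23-8-9-10-1-6 4-13-1-15-7-11-11-3-6 2-12-10-22-1-12z"/><path data-summit="283 17" data-summit-m="542" d="M397 16l-154 0 0 13 19 7 6 6 8 24 13 16 10 16 12 13 6 2 16 2 14-12 4-7 6-3 49 2 2-2 8-16-3-14 2-14-7-20-8-7z"/><path data-summit="115 167" data-summit-m="745" d="M118 129l-17 0-14 3-6 4-31-1-6 2 17 34 3 15 3 5 36 13 16-9 7 0 13 14 10 4 10 10 34 1 15-7-1-16-9-4-7-7-3-17-9-19-5-5-9-1z"/><path data-summit="526 519" data-summit-m="785" d="M298 203l-3 0-2 12-24 19 26 27 12 8-4 17 4 4 1 28 3 8-2 4 10 2 12-8 14-3 0-10-12-8-14-16 20-22 5-20-27-13-8-13 2-13z"/><path data-summit="511 65" data-summit-m="456" d="M527 16l-129 0-1 2 14 16 4 15-2 14 5 13 15 7 18 4 28 0 22 12 26 24z"/><path data-summit="21 362" data-summit-m="819" d="M30 337l-14 5 0 104 13-3 28 20 21 0 2-2-7-8-5-14 15-12 8 0 12 8 6-2 8-15 2-8-20-20-6-8 0-8-8-9-10-2-9 8-12-2-15-14z"/><path data-summit="527 197" data-summit-m="525" d="M438 83l-5 0 2 10 13 21 4 32 8 11 9 20 10 10 23 9 7 9 7 14 11 9 1-105-27-24-22-12-17 1z"/>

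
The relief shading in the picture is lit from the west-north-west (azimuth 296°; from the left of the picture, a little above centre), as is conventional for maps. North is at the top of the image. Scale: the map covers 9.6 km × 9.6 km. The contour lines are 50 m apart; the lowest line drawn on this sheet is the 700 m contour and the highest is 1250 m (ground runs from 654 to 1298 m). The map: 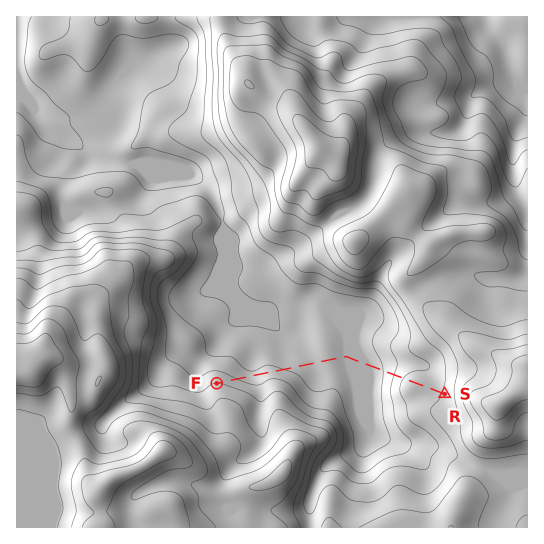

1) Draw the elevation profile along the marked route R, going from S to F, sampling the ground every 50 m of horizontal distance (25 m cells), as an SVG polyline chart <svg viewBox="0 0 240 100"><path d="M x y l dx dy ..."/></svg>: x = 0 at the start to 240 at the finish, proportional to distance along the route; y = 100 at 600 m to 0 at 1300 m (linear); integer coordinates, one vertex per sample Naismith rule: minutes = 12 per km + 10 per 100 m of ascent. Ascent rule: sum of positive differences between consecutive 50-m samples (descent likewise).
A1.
<svg viewBox="0 0 240 100"><path d="M0 42l3 1 2 0 3 1 3 0 2 0 3 1 3 0 3 0 2 0 3 0 3 0 2 0 3 1 3 1 2 1 3 1 3 2 2 2 3 2 3 2 3 1 2 2 3 2 3 1 2 2 3 1 3 1 2 0 3 1 3 0 3 0 2 0 3 0 3 0 2 0 3 0 3 0 2 0 3 0 3 0 2 0 3-1 3 0 3 0 2-1 3 0 3 0 2 1 3 0 3 1 2 0 3 0 3 0 2 0 3 0 3-1 3 0 2 0 3-1 3 0 2 0 3-1 3 0 2-1 3-1 3-1 3-1 2 0 3 0 3 0 2 0 3 1 3 0 2 0 3 0 3 0 2-1 3 0 3-1 3-2 2-1 3-1 3-1 2-1 3-1 3-1 2-1 3-1 3 0"/></svg>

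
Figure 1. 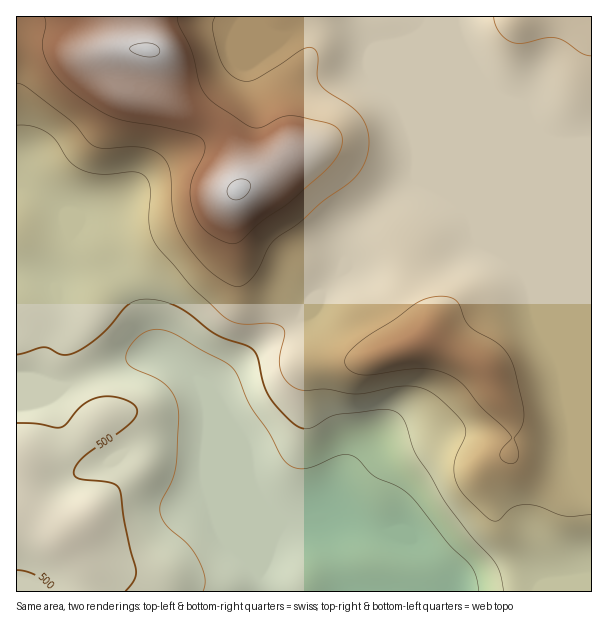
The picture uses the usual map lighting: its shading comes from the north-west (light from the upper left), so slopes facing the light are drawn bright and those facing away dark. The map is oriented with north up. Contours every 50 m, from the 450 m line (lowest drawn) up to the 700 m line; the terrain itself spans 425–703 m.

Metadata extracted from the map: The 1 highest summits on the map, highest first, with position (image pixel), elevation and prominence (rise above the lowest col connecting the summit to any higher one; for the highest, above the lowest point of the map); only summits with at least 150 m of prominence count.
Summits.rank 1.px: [239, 189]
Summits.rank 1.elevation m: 703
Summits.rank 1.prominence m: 278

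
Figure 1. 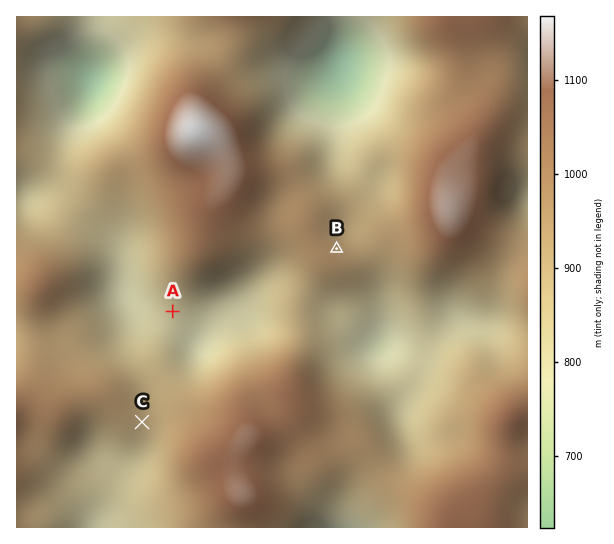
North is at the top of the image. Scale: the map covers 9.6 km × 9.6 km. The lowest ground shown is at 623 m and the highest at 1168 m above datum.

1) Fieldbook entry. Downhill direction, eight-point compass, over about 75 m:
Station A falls S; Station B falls NE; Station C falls SE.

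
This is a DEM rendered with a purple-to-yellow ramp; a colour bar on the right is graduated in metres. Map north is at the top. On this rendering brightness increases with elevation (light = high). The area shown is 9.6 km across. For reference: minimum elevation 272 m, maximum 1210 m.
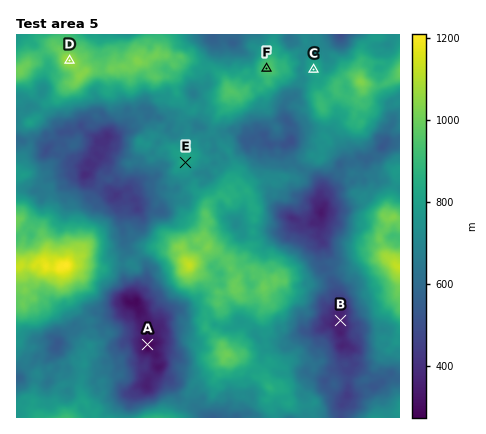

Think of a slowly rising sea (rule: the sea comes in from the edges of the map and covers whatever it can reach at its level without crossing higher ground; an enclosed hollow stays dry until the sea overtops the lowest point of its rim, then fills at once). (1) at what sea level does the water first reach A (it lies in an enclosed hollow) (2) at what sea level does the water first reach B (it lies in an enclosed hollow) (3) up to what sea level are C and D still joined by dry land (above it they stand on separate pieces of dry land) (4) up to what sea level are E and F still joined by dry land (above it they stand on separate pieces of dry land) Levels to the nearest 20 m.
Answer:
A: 660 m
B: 500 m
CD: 720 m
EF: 700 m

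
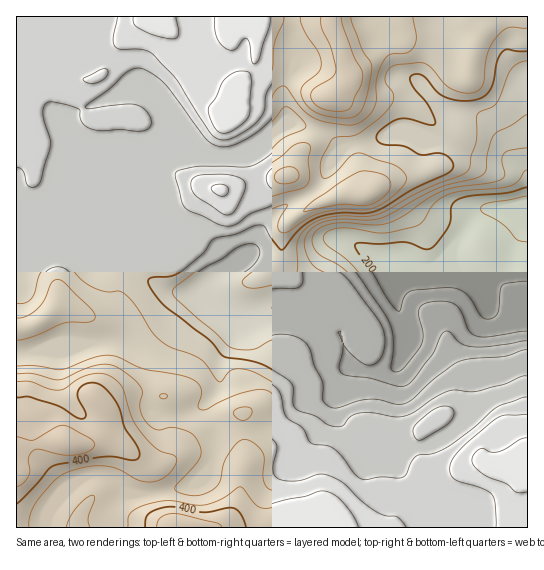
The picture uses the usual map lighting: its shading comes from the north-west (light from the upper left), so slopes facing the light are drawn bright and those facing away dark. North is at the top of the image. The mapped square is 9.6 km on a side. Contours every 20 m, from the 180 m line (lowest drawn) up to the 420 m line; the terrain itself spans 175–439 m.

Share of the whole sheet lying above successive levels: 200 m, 95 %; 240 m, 90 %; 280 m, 79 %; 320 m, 53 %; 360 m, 21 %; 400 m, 4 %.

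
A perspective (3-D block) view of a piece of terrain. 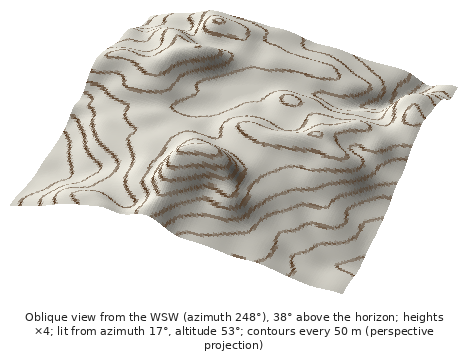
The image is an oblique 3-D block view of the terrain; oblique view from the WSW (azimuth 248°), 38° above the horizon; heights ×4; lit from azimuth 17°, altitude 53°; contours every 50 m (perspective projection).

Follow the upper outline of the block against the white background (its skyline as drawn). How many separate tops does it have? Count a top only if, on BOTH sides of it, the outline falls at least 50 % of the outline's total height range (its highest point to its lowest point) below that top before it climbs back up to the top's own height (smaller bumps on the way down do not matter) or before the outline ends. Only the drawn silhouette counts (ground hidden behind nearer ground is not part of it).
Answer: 0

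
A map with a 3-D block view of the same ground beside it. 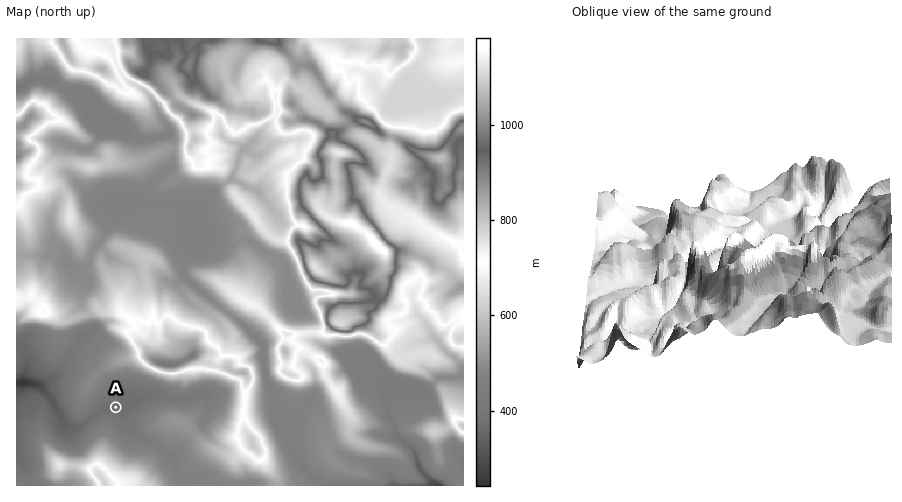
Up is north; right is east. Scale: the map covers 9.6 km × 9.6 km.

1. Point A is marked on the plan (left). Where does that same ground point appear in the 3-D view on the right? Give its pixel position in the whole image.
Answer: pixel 650 240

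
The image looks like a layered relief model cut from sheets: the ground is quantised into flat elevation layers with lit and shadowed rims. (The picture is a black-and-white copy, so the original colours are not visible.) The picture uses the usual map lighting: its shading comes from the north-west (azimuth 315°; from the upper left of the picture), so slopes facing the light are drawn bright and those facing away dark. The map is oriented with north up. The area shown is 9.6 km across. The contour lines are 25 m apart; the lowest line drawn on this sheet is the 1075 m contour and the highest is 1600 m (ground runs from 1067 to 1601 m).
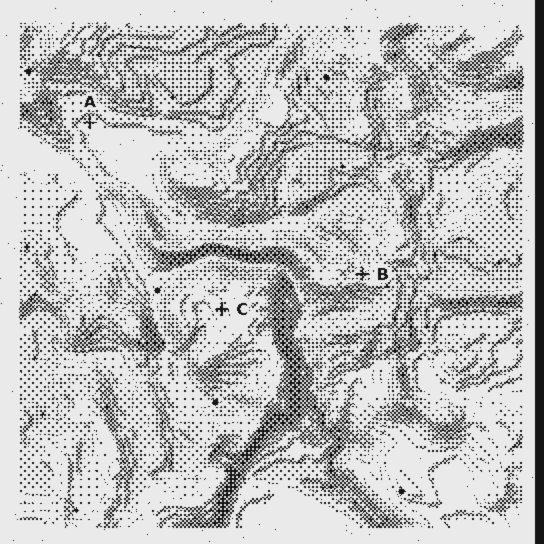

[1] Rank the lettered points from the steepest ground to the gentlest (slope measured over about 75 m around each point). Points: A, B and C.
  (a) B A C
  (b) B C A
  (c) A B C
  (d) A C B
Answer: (b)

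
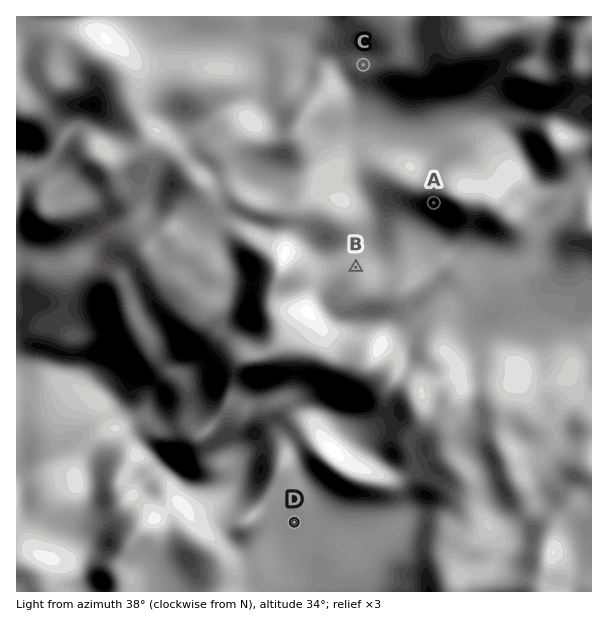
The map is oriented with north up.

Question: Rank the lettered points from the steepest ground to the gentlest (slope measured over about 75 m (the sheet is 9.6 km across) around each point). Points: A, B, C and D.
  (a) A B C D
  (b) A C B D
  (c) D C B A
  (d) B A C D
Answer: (a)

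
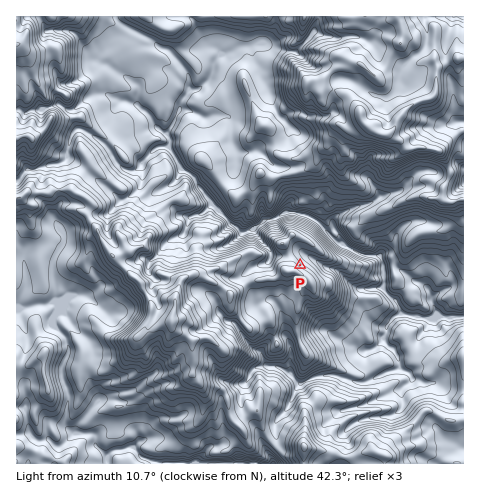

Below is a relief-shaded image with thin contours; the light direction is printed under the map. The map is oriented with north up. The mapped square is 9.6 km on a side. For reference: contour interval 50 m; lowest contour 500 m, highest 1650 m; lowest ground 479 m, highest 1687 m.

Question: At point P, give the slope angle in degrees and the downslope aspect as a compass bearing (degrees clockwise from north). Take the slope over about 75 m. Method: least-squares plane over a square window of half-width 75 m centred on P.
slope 34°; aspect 38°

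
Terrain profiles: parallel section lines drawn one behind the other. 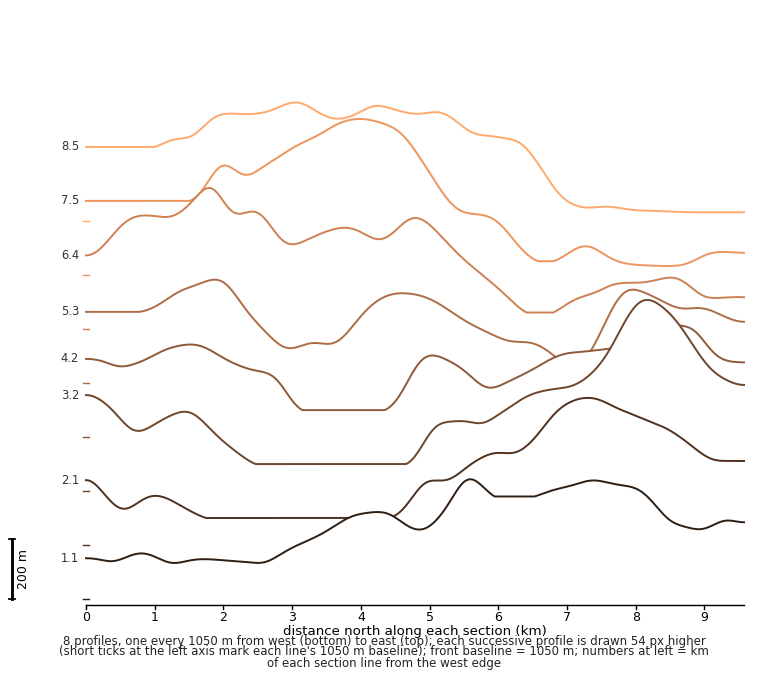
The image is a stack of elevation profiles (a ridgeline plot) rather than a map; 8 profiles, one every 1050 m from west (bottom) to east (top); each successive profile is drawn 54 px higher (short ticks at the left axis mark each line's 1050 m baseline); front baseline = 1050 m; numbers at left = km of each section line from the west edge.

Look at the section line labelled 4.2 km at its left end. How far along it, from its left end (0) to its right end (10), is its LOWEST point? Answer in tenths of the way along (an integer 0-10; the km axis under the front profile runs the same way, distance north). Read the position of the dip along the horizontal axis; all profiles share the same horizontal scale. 3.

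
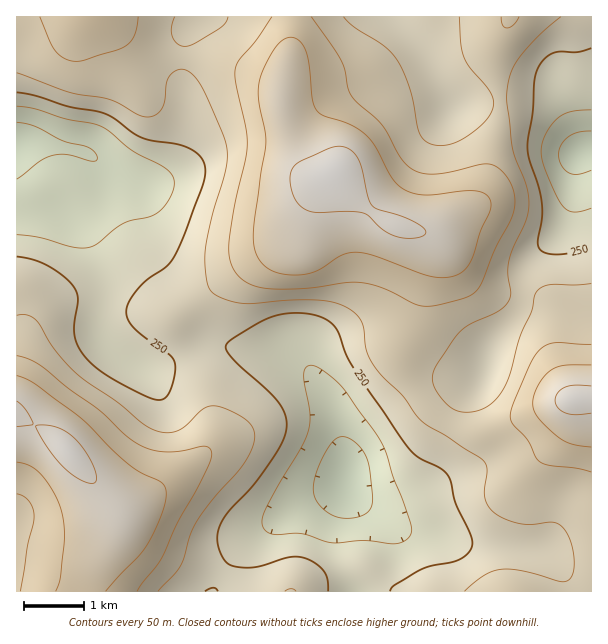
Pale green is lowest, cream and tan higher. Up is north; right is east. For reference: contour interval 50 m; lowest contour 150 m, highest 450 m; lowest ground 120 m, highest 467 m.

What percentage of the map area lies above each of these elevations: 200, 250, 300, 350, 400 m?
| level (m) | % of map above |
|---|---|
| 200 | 89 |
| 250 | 74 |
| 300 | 50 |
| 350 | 27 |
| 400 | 15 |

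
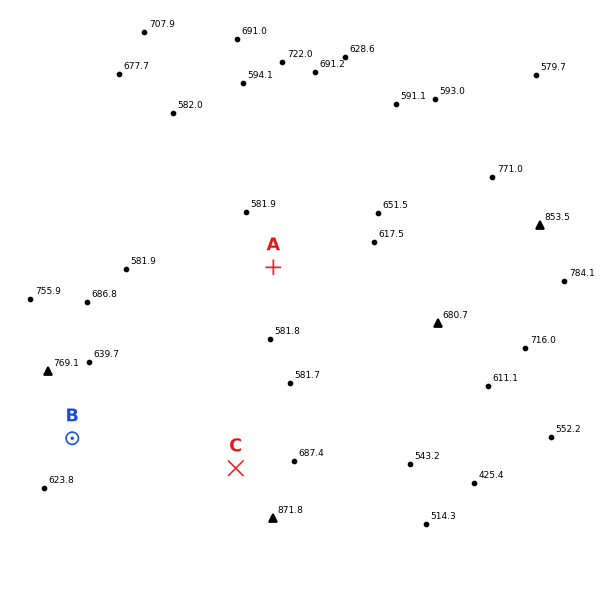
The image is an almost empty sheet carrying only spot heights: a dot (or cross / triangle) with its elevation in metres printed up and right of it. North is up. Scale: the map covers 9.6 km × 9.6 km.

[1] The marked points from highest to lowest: C B A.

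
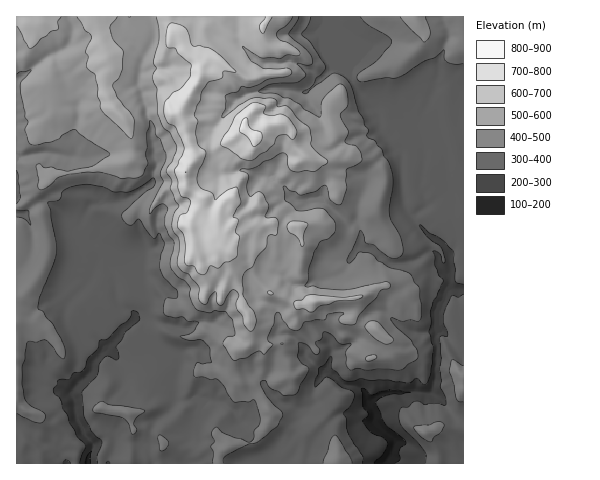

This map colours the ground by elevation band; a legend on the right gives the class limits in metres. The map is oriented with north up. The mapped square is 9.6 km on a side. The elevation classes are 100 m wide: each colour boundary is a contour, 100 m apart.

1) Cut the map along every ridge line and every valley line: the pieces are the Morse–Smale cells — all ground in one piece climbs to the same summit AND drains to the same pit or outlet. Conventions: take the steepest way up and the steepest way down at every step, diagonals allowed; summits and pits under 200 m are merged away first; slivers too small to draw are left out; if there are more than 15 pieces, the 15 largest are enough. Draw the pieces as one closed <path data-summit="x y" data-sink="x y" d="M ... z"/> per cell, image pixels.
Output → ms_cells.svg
<path data-summit="256 138" data-sink="385 463" d="M463 16l-446 0-1 283 6-2 12-13 14-29-2-20-6-18 0-8-5-13 3-7 14-13 70-12 11-7 8 6 10 1 13 6 21 2 1 15 17 12-13 25 3 18 18 0 3 4 13 5 3 20 10 19 2 18 7 11 2 23-3 4-9 2-4 7-1 8 4 18 4 3 13 2 15 26 0 7-4 9-11 13-27 5-8 7-2 7 1 3 166 1 8-13 2-11-20-17-1-11-6-9 14-9 9-2 40 0 5-16 1-32-2-7 3-7-1-19 12-23 15 0z"/><path data-summit="256 138" data-sink="88 463" d="M133 157l-11 7-68 11-18 18-1 3 5 13 0 8 8 24 0 14-14 29-12 13-6 3 1 164 201 0 1-9 5-6 6-4 23-3 13-14 4-9 0-7-14-24-7-4-10-2-2-5-3-14 1-8 4-7 10-4 2-18-3-11-6-7-2-18-10-19-3-20-13-5-3-4-18 0-3-18 13-25-17-12-1-15-21-2-13-6-10-1z"/><path data-summit="463 377" data-sink="385 463" d="M453 288l-7 3-9 20 1 19-3 7 2 7-1 32-5 16-40 0-9 2-14 9 6 9 1 11 20 17-9 24 78-1 0-173z"/>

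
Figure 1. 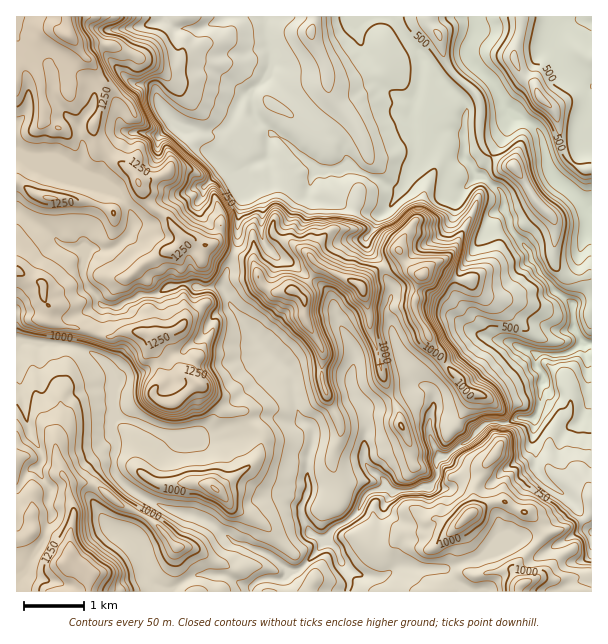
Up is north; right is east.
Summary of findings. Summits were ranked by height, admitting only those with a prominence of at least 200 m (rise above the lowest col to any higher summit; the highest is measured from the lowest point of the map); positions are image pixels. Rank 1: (69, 36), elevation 1445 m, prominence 1186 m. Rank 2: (72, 552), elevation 1383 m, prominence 468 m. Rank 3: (362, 287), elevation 1284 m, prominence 351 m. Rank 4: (422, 275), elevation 1232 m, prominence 255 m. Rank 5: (215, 489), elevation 1154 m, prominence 219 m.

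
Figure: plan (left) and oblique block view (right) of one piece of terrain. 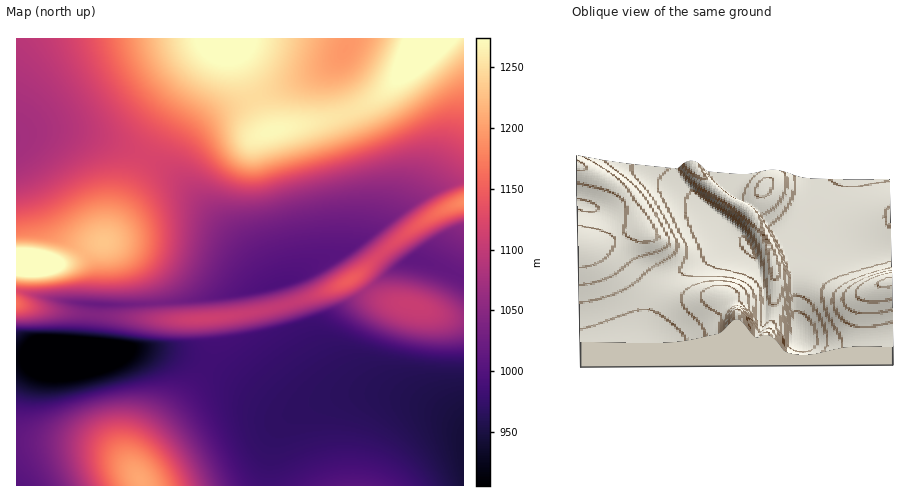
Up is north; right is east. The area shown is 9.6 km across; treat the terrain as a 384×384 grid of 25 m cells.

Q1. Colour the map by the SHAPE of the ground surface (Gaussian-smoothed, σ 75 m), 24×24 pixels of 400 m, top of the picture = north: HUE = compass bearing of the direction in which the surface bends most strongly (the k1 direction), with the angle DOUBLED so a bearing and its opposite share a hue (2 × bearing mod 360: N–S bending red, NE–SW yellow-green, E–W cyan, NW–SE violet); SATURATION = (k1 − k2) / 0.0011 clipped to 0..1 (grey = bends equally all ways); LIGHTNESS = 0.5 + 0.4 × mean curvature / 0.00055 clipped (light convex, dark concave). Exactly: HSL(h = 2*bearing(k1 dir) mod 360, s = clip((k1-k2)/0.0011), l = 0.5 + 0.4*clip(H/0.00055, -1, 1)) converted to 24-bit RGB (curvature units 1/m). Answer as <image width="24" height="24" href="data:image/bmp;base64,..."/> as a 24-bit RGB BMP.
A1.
<image width="24" height="24" href="data:image/bmp;base64,Qk32BgAAAAAAADYAAAAoAAAAGAAAABgAAAABABgAAAAAAMAGAAATCwAAEwsAAAAAAAAAAAAAe3OCeGyFdmmIdnGOg4+Xj6ialLOakqqXiZWWf3WNeWiHdmiCdW9/dnh9eX98eYJ5fYR5gYV5hoV6hoJ6hX15hHp5hHl7g3l9dnKGcWyKbWyPd4OWhaGejq2YkKyRkZuNjH+IiWuJgWaEfGuBenN+eXp9en98eoF6fYN5gIN5hIR6hIF6hH55g3t5g3l7gnp8cHWRbHKYcHydfJKhiKahjqeSlJ+KkoaAjG97hmZ+g2h/gG+AfXd+e319e4B8fIF7fYJ6gIJ6goJ6g4B6gn56gnx6gnp6gXp8boOebIGmcoaqf5Oqjp2klpySmYiElHJ3jGd2hmd5gm18gHR+fnp+fX59fIB8fYB8foF7f4F7gYF7gYB7gX57gXx7gXt7gXt8Z5SdZY2fbIygeoycioiXm4SOoHSBnGh5kmZ4iWt6g3N8gHl+fn1+fn9+fYB9foB9foB8f4B8gYB8gX98gX58gX18gXx8gXx8XoZvXH9rXX1kaH1igYBpj25nnWFmn2FtmGdzjXB4hXd8gHx+f35+fn9+fn9+foB+f4B9gIB9gH99gH58gH17gHx6gHx4gHx3YnZTXW1NYm5JZHNEanRGenRMiG5Tk21clXFnjndyhnx6gX59f39+f39/f39+f39+f39+gH99gHx5gXZvgnFggnFTgnhOgYNSbmU0SUARMiwFMS0CMjEBMTIBNDcBR0sBVVwEWmUKXW4VZ3ouc4FVfIB1f39+f39+gHt6gW1sglpTgVFAhV9BjH1ShpVfaJtktXYHJ7vpaKDqjKbvnan0p6/4tbr6w8X7ycj7wLr6o5P5cUr8ke4AXJoENmAKO2UZe3FShlBhkFRpl3Sii6G3jqLAkaG9j6e9zOD/gaL9EjX/zcAAm7EAc6wAVbUAP8oAEuYAEev/V079r5b93cz/4sz/58z/03X+NakGEmkecqK0kqu+ip+ziJ2zkay+ipe2Mx4AMyoATl4MTYY7Zpp4bKB8YaZ0VKNiTpZKWYY7VnQmRV8TN1IMPmsIRsgAynr/8sz/8Mz/AMRWLsSNjaG8h5uzn22Njk9azdH+zNr/zNr/X370cXi7kaCvh6Srep6jcZKZb4aOc36Fd3yBen1/en55Y35YHFsRAXcN9o7v/8zxaNYADDsFfmQ6gFVAglxTydP53nP1+AnGxS2xmYmsl5mpj5WjgIiadXuRcXSJcnSDd3d+e3p9fH17fH97eIB3X4FaBUQJ6GAI/8zr/z+XBEAJWH5RgHp6d2gZekgnj1NkjYOal5OdnZWdl4yZjH+TgXSNe3CGfHGAfHR5fXp1fH91e393fH95fX95e394ImwyA6Io/8zz/7fyBZAMIFsUg3uBfXWFfXqIhoiMk5CLl4uJloGHkXaIi26IhWuCgWl2gWlng31leoRndIBsd4BweX90en93e356SH1UAmIV/X/x/cz/33z+fHxzeHp2eIB4gol7kI58k4R5k3Nzj214imh7h2J6iFxvjV1Zk4dbd4xca39fb4BicYBmcoBrdH9wdn52bX9vEGATGrEB0oj8d31xdX1ydoFyf4dyjIpxjn5vjnBrjGltiGZ1h159kFd/oWJxqJl4go5xcX9oboFibIFfaoFfaYFjaoBpcH9yd396Z4BhOWoYd350dX5zeIFyf4NwhoJuiXlsim9qiGlrhGh2gGGFg2CUpoantaionIOmiX2Ye3uNdYd4cIRtZ4RkYINhY4JpbIF0doB8fH9/eX55eX53e391gIBzgntwhXVuh3Bthm5vgW94b2qBZ3aSiqSnqaCxo4a3nIS4loG1k4CtjoCff32PcYd3Y4ZuYoRya4J6doF/fH18fH17fXx5fnp3gHd0g3NzhXJzhnN2gnd7c32BZ5CFbKJ4g5R+iYSWjYOjkX+vmH63o3+7qoG0noKgeYuJZId7YoR7bYJ/fXx/fXt+fnp+f3h9gXd8g3d8hXd9h3l/hX2AfISAb412a5Vlco5mc4tqc4dxdoiHe3aRkHSjsHi0uYCupYOZeIaKY4WAZISBfnyAfnqAfnmAf3iBgXiDhHmEhnuGiH6GiIKHhIeFf4t+e453d41wc4prboZnaYFmZ3tra3R6jG2PrneZuYGYn4GNcoWGYYWDfXuBfXqBfHmCfXiDfnmEgHqGg32IhYGJiIWKiIiLiIyKhoyGgYuCfIh8d4R2cIBwaXttYnVvZnN3j3WHsn2NtYKNlICGaYWGfHuBe3qCenmDeniEe3mFfHuHf36JgoKKhoaMiYqNioyNiouNiImLhISJgYCFfHuAc3p2Z3p4X3x8a3l/mXuEuIGIrIKGeoSJ"/>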